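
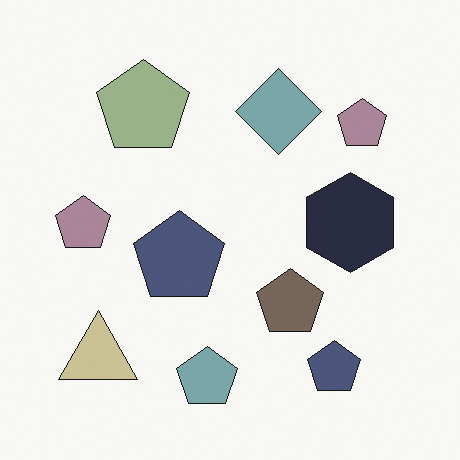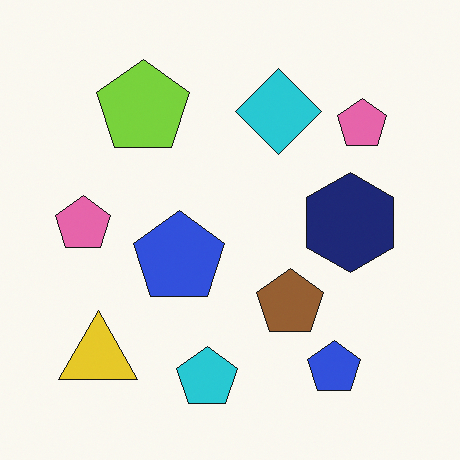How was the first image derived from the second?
Heavily desaturated.

All colors are more muted and greyish — a global saturation change.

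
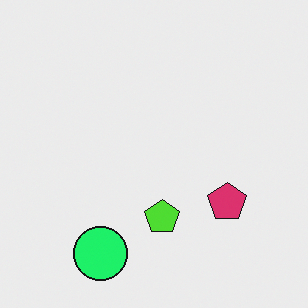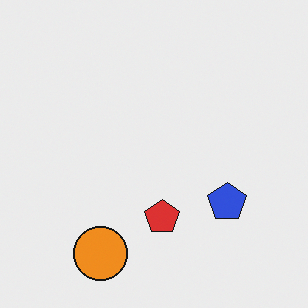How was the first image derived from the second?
The transformation is: hue-shifted noticeably.

Every shape's color has rotated by the same amount around the hue wheel — a uniform hue shift.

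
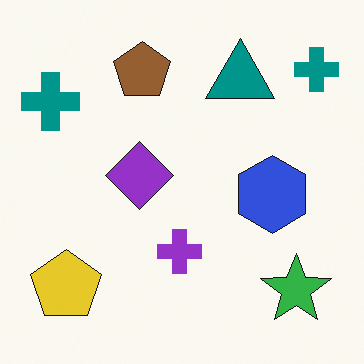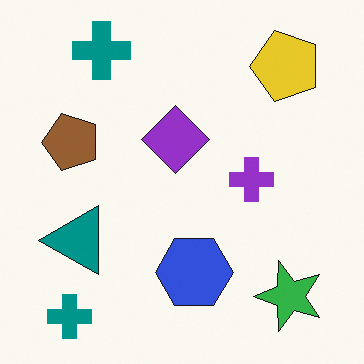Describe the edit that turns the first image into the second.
The second image is the first transposed (reflected across the top-left ↔ bottom-right diagonal).

Shapes have swapped their row and column positions — what was in the top-right is now in the bottom-left — a diagonal reflection.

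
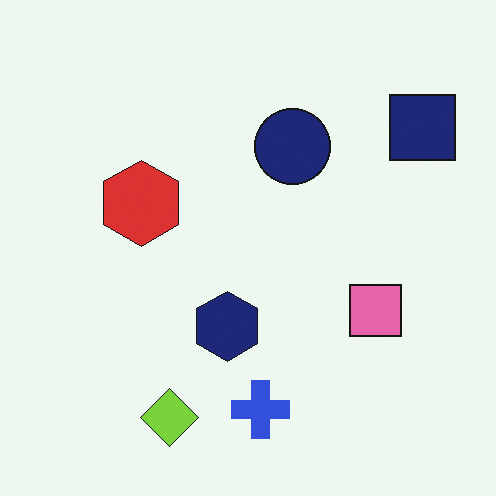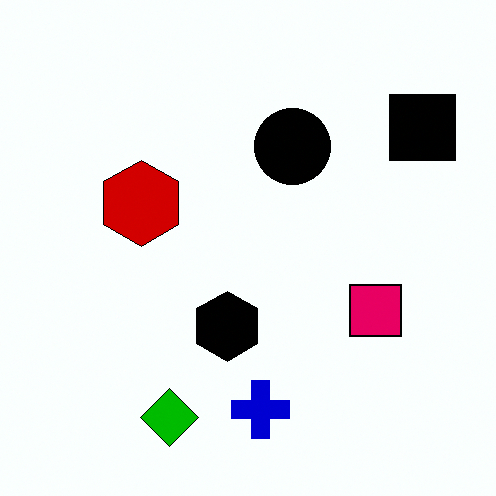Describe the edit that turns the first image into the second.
It was given much higher contrast.

Tones are pushed away from mid-grey across the whole image — a global contrast change.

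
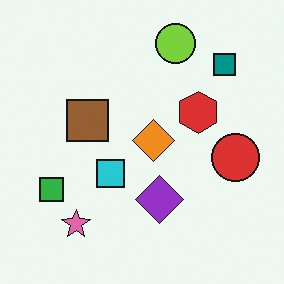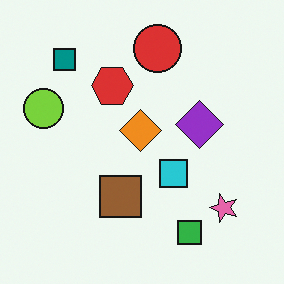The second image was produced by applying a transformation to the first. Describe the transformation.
The image was rotated 90° counter-clockwise.

The teal square sits in the top-right of the first image and the top-left of the second — consistent with a whole-image 90° counter-clockwise rotation.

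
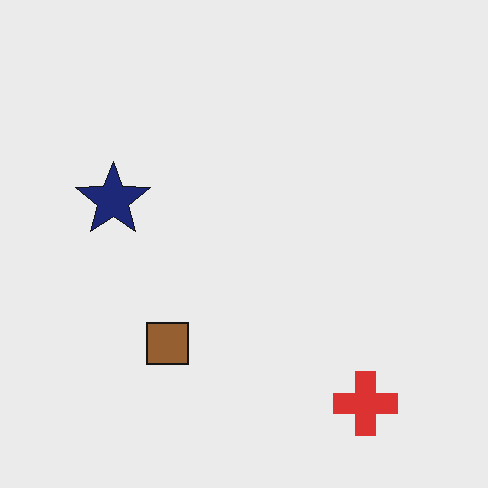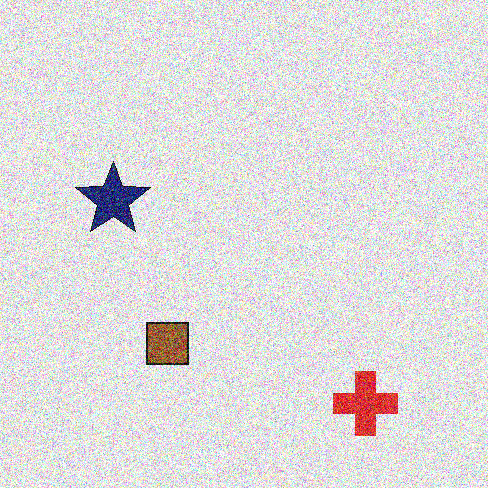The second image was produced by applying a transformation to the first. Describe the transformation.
It was degraded with a thick layer of grain.

Random speckle covers the whole image, including the flat background.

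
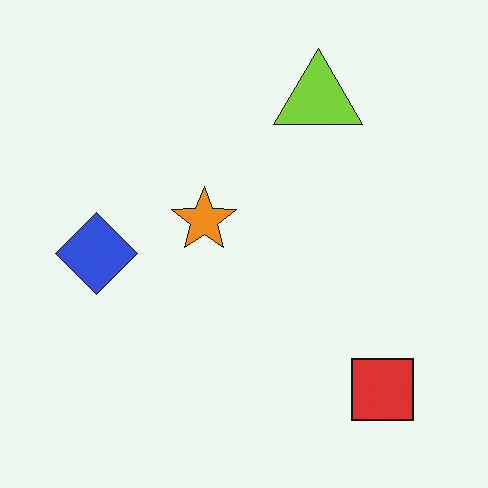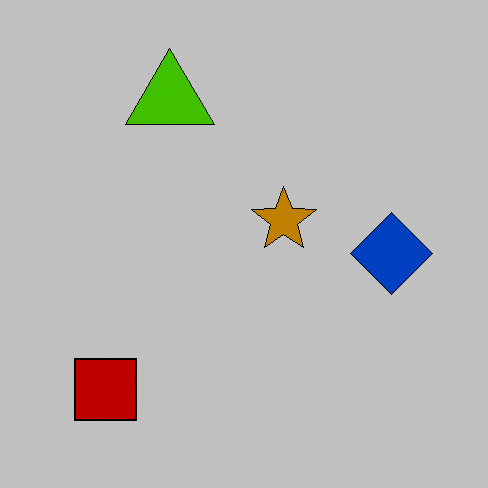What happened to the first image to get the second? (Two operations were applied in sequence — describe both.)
The image was heavily posterized to just a handful of flat colors, then flipped horizontally (left ↔ right).

Each flat color has snapped to a coarser quantized level — most visibly, the near-white background has dropped to a flat grey. The blue diamond is in the left of the first image and the right of the second — shapes on opposite sides of the vertical midline have swapped in a mirror flip.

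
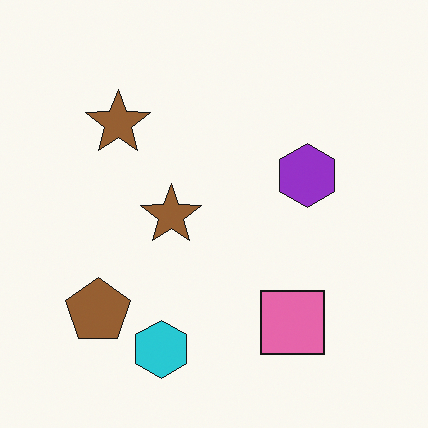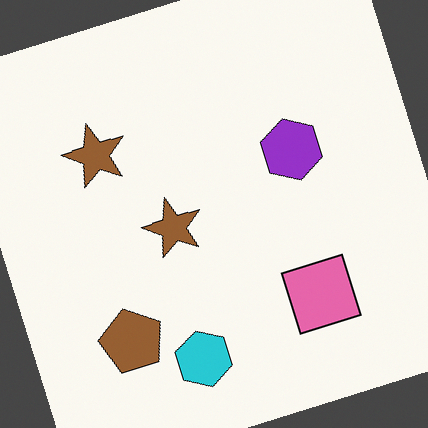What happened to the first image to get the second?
This is the original image rotated counter-clockwise by a clearly visible amount.

Every shape is tilted by the same angle and the image corners show triangular fill wedges — a whole-image rotation by a non-right angle.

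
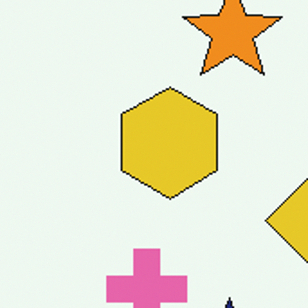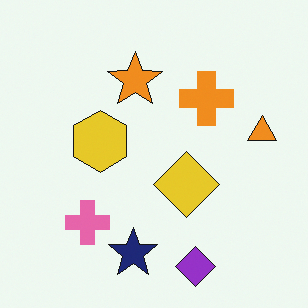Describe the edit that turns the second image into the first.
It was cropped to a noticeably smaller region and rescaled.

The visible shapes are larger and the field of view is narrower; shapes near the original edges may be partly or wholly outside the frame — a crop-and-rescale.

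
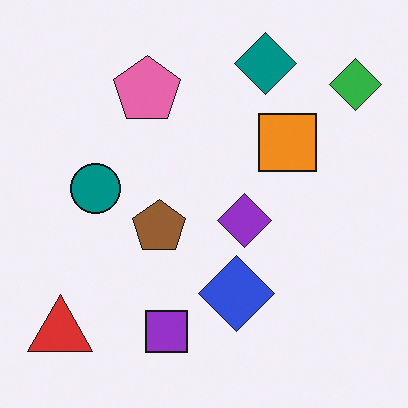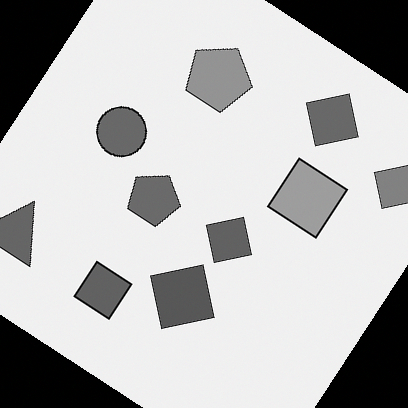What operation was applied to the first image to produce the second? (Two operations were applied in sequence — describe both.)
Rotated clockwise by a large amount — several tens of degrees, then converted to grayscale.

Every shape is tilted by the same angle and the image corners show triangular fill wedges — a whole-image rotation by a non-right angle. All color is removed — every shape is now a shade of grey.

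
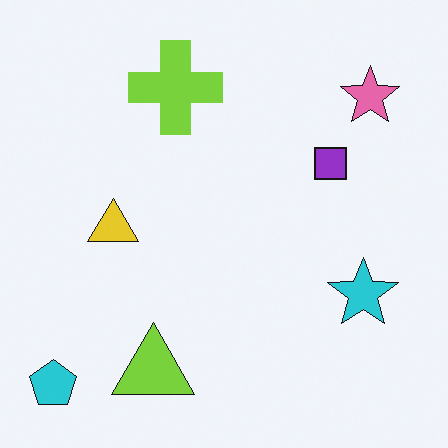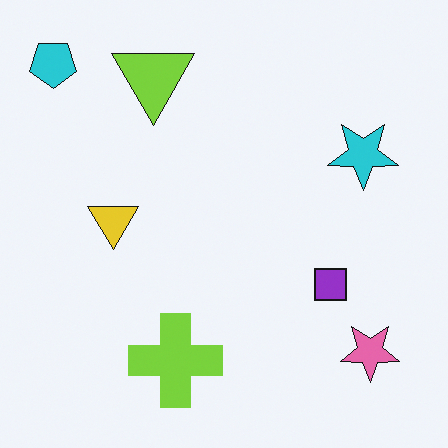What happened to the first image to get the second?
The transformation is: flipped vertically (top ↔ bottom).

The cyan pentagon is in the bottom-left of the first image and the top-left of the second — shapes on opposite sides of the horizontal midline have swapped in a mirror flip.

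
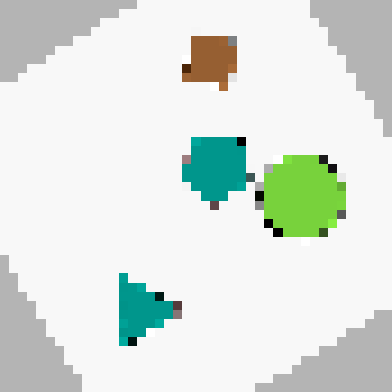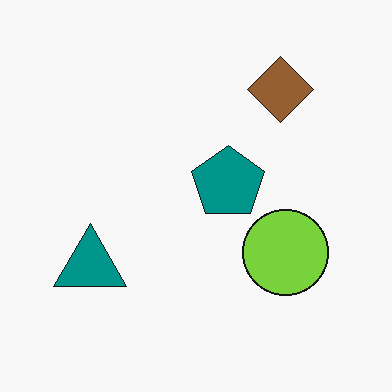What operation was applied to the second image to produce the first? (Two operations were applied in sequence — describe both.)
The first image is the second rotated counter-clockwise by a large amount — several tens of degrees, then heavily pixelated into large blocks.

Every shape is tilted by the same angle and the image corners show triangular fill wedges — a whole-image rotation by a non-right angle. Shapes are reduced to large square blocks; fine edges and outlines are lost — a downscale-then-upscale (mosaic) effect.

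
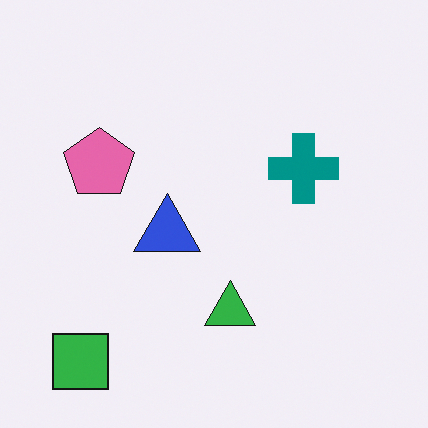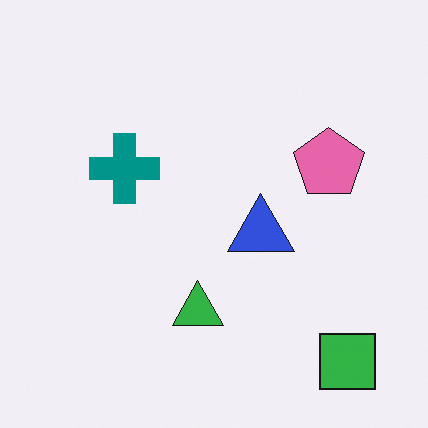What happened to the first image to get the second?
The second image is the first flipped horizontally (left ↔ right).

The green square is in the bottom-left of the first image and the bottom-right of the second — shapes on opposite sides of the vertical midline have swapped in a mirror flip.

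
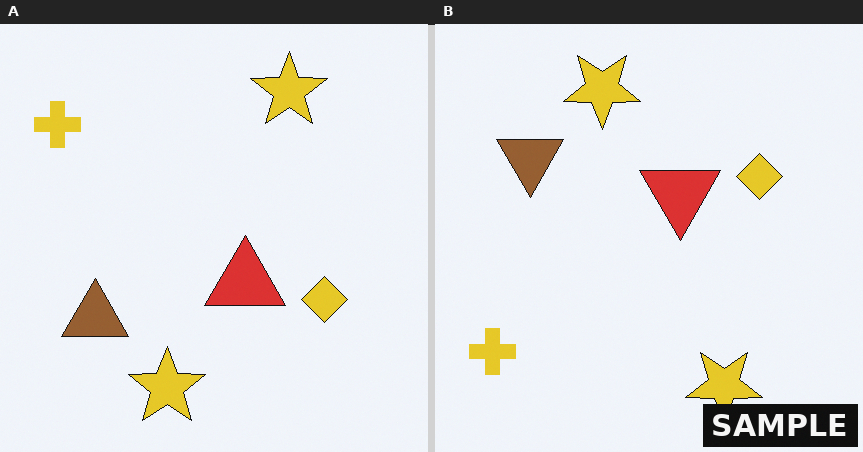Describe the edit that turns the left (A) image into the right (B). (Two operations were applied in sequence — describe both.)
The transformation is: flipped vertically (top ↔ bottom), then watermarked with the text "SAMPLE" in the lower-right corner.

The yellow cross is in the top-left of the left (A) image and the bottom-left of the right (B) — shapes on opposite sides of the horizontal midline have swapped in a mirror flip. A dark label reading "SAMPLE" appears in the lower-right corner.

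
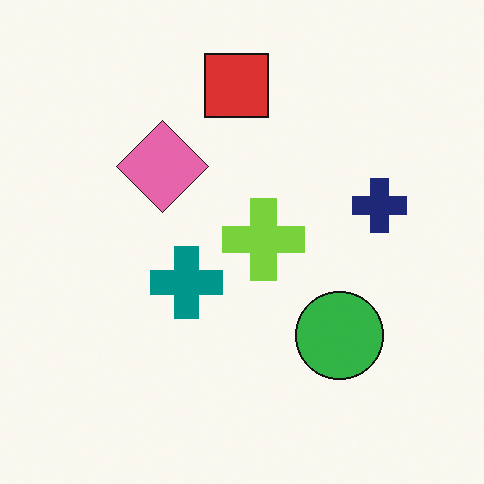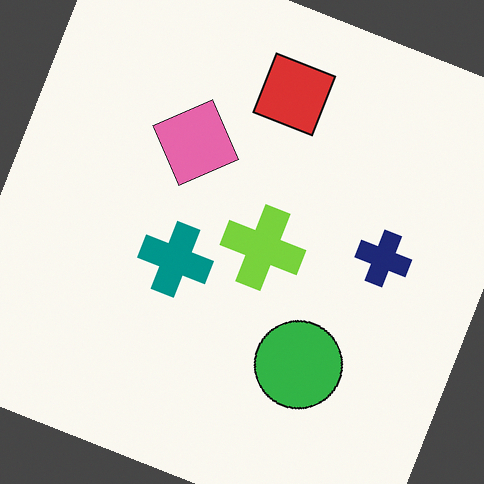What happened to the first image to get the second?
This is the original image rotated clockwise by a moderate amount.

Every shape is tilted by the same angle and the image corners show triangular fill wedges — a whole-image rotation by a non-right angle.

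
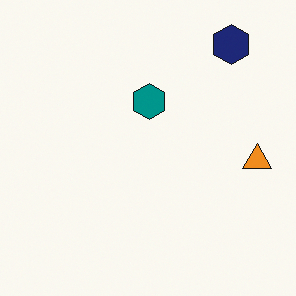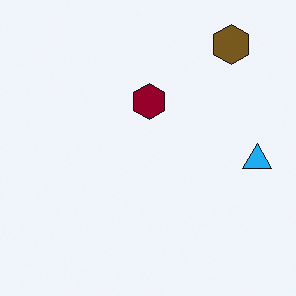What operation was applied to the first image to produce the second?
It was hue-shifted through roughly half the color wheel.

Every shape's color has rotated by the same amount around the hue wheel — a uniform hue shift.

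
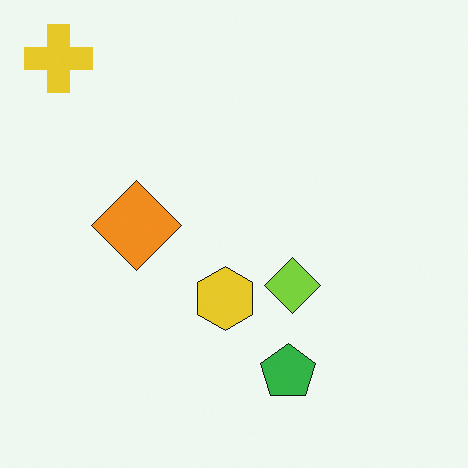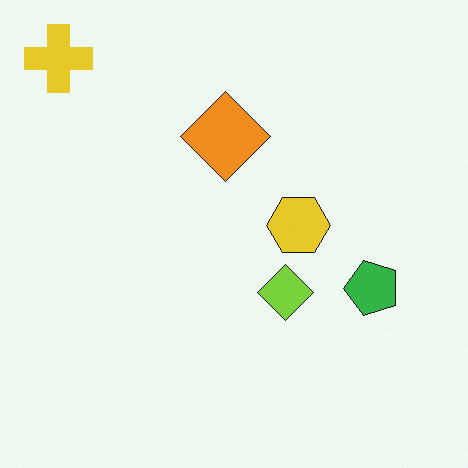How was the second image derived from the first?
It was transposed (reflected across the top-left ↔ bottom-right diagonal).

Shapes have swapped their row and column positions — what was in the top-right is now in the bottom-left — a diagonal reflection.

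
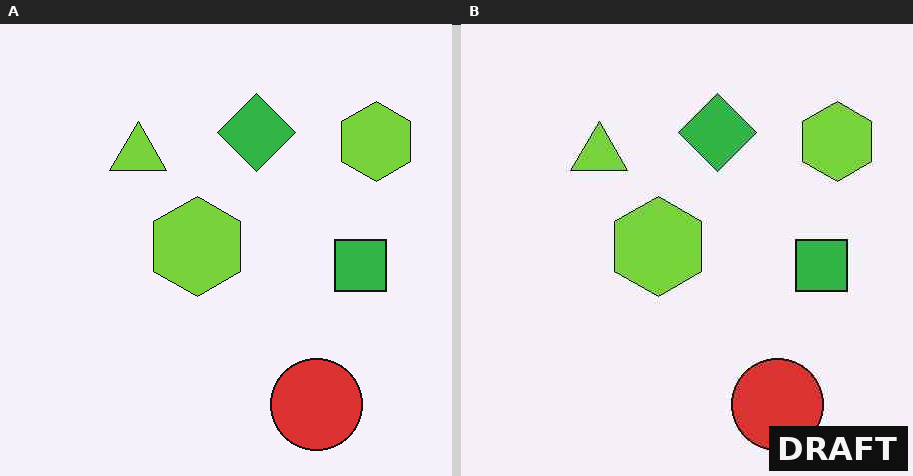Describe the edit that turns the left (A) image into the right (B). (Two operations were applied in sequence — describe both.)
The right (B) image is the left (A) JPEG-compressed with visible artifacts, then watermarked with the text "DRAFT" in the lower-right corner.

Blocky 8×8 compression artifacts appear around shape edges and the flat background shows ringing — characteristic JPEG degradation. A dark label reading "DRAFT" appears in the lower-right corner.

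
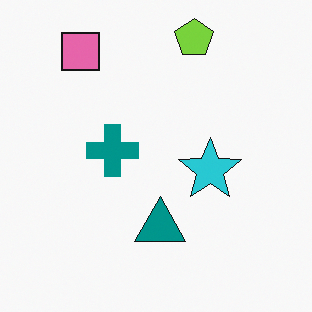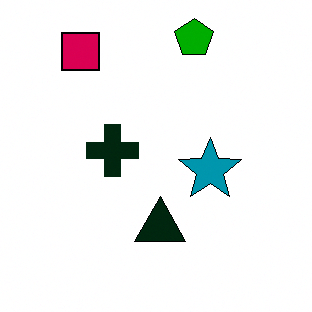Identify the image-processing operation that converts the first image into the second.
The transformation is: given much higher contrast.

Tones are pushed away from mid-grey across the whole image — a global contrast change.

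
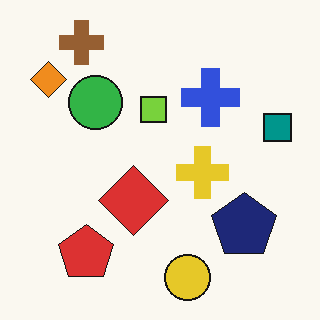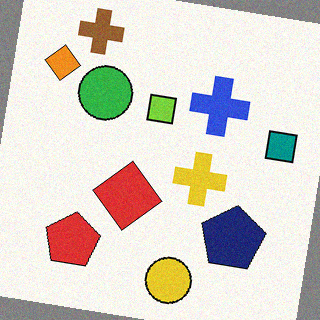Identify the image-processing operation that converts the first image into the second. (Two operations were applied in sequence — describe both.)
The image was rotated clockwise by a small amount, then degraded with a light layer of grain.

Every shape is tilted by the same angle and the image corners show triangular fill wedges — a whole-image rotation by a non-right angle. Random speckle covers the whole image, including the flat background.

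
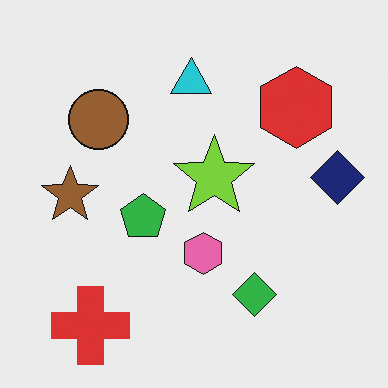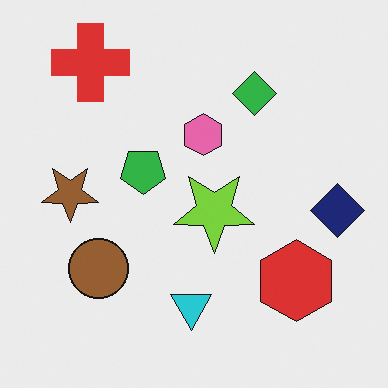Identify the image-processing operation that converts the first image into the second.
Flipped vertically (top ↔ bottom).

The red cross is in the bottom-left of the first image and the top-left of the second — shapes on opposite sides of the horizontal midline have swapped in a mirror flip.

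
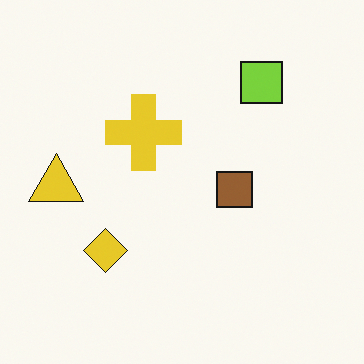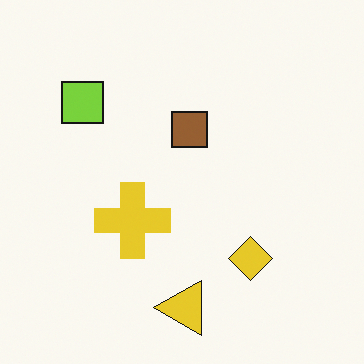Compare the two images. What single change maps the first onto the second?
Rotated 90° counter-clockwise.

The lime square sits in the top-right of the first image and the top-left of the second — consistent with a whole-image 90° counter-clockwise rotation.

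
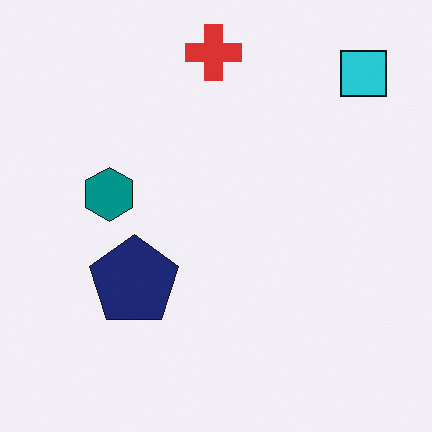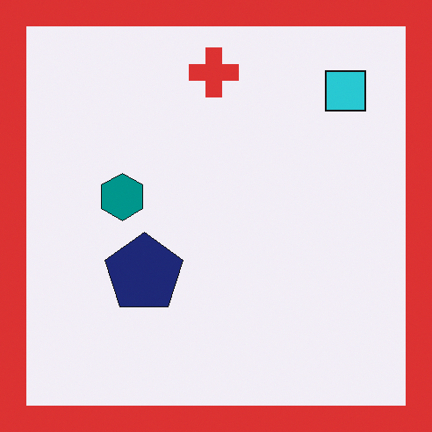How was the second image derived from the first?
This is the original image framed with a red border.

A solid red frame runs around the edge of the second image, with the content slightly shrunk inside it.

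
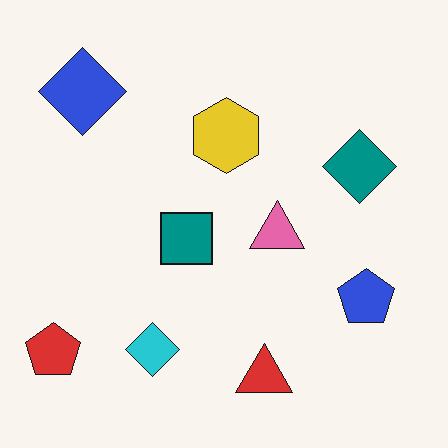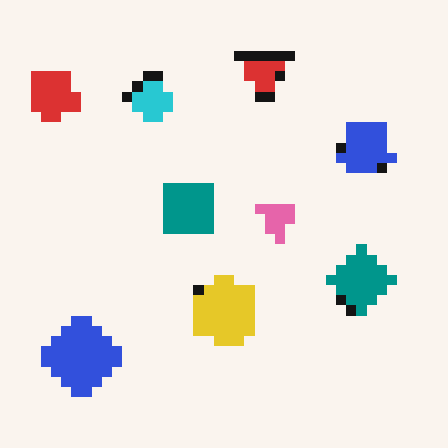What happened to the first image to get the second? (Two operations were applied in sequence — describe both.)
The second image is the first flipped vertically (top ↔ bottom), then coarsely pixelated.

The red triangle is in the bottom of the first image and the top of the second — shapes on opposite sides of the horizontal midline have swapped in a mirror flip. Shapes are reduced to large square blocks; fine edges and outlines are lost — a downscale-then-upscale (mosaic) effect.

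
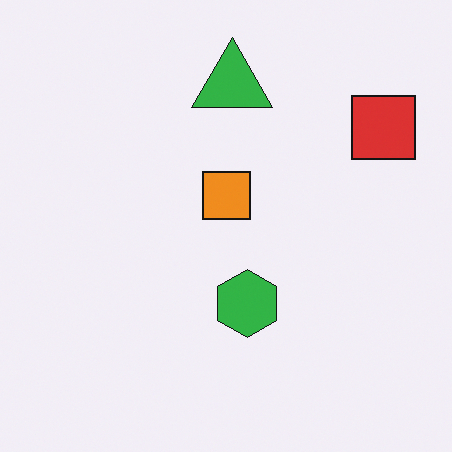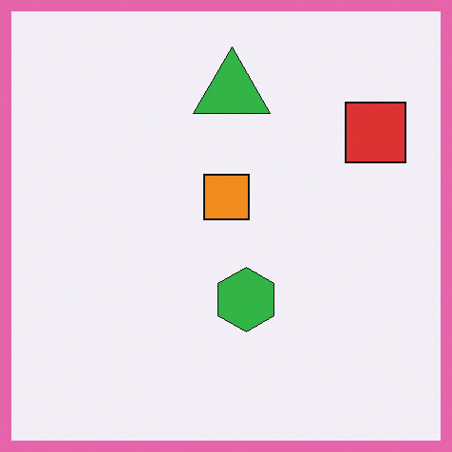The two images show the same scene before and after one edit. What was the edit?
The second image is the first framed with a pink border.

A solid pink frame runs around the edge of the second image, with the content slightly shrunk inside it.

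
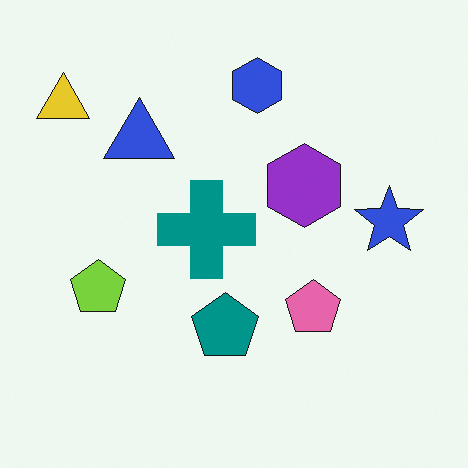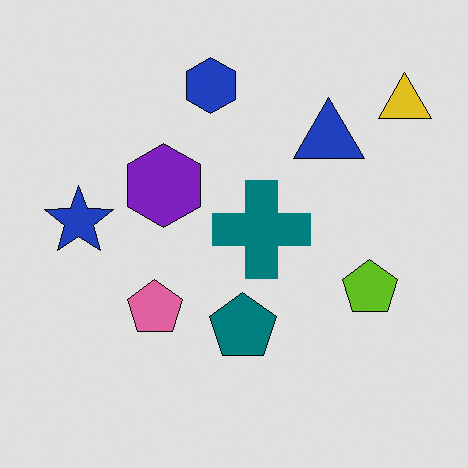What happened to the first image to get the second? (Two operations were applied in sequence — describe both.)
The transformation is: moderately posterized, then flipped horizontally (left ↔ right).

Each flat color has snapped to a coarser quantized level — most visibly, the near-white background has dropped to a flat grey. The yellow triangle is in the top-left of the first image and the top-right of the second — shapes on opposite sides of the vertical midline have swapped in a mirror flip.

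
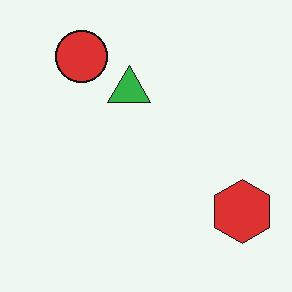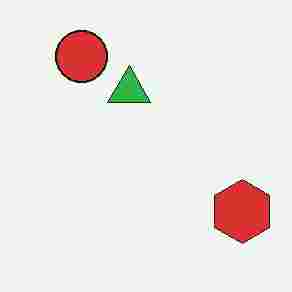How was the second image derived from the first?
The transformation is: heavily JPEG-compressed with obvious blocking artifacts.

Blocky 8×8 compression artifacts appear around shape edges and the flat background shows ringing — characteristic JPEG degradation.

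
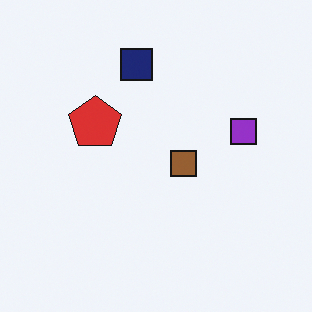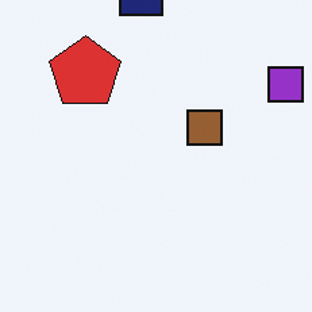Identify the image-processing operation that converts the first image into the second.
The transformation is: cropped slightly and scaled back up.

The visible shapes are larger and the field of view is narrower; shapes near the original edges may be partly or wholly outside the frame — a crop-and-rescale.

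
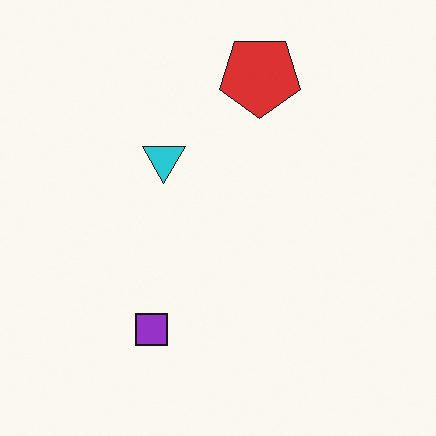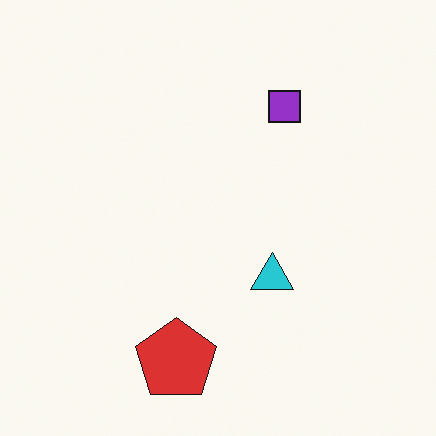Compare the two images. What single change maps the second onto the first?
The transformation is: rotated 180°.

The red pentagon sits in the bottom of the second image and the top of the first — consistent with a whole-image 180° rotation.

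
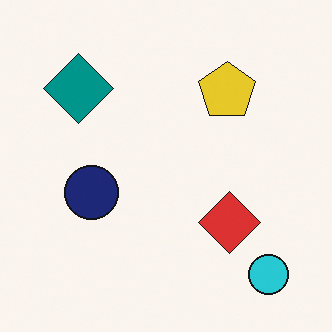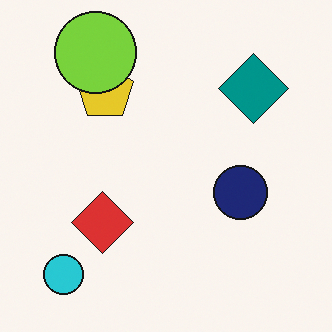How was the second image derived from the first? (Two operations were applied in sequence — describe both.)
It was flipped horizontally (left ↔ right), then overlaid with an additional lime circle.

The cyan circle is in the bottom-right of the first image and the bottom-left of the second — shapes on opposite sides of the vertical midline have swapped in a mirror flip. A lime circle appears in the second image that is absent from the first.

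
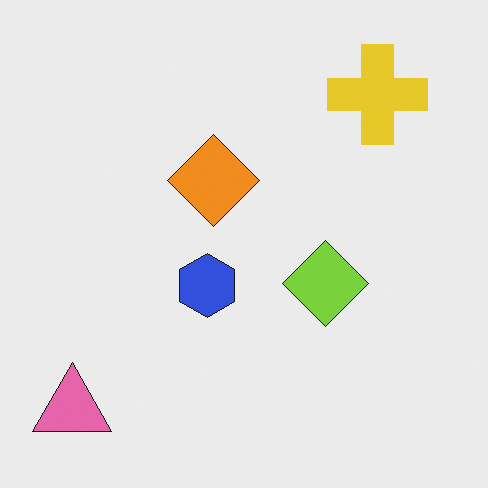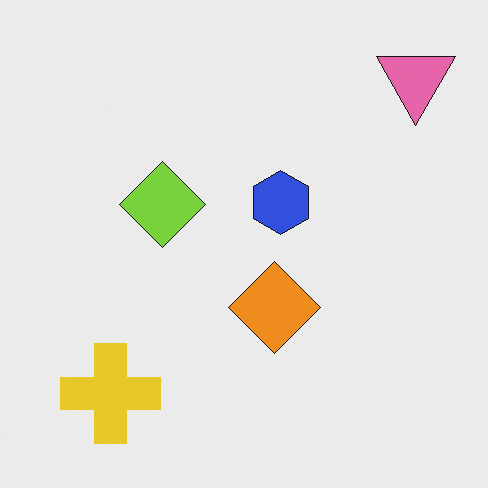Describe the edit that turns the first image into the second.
This is the original image rotated 180°.

The pink triangle sits in the bottom-left of the first image and the top-right of the second — consistent with a whole-image 180° rotation.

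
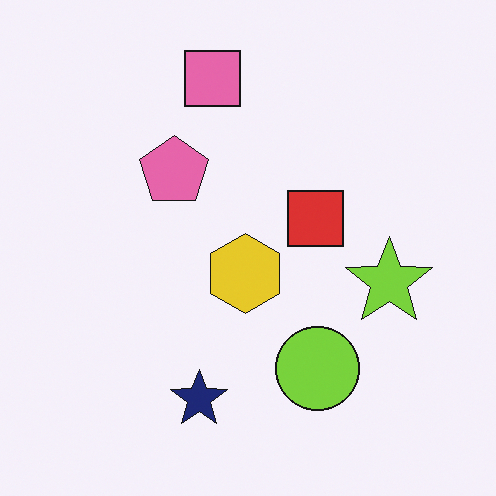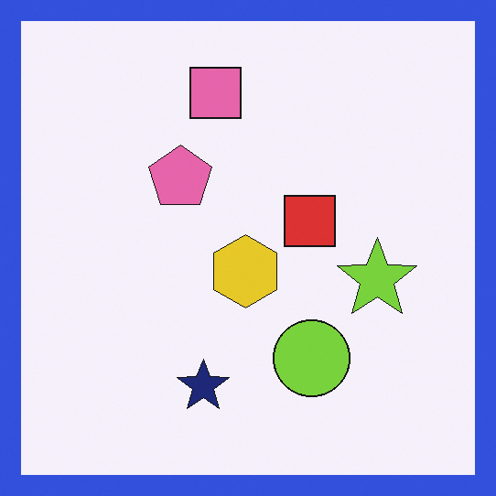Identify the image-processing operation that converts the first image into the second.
It was framed with a blue border.

A solid blue frame runs around the edge of the second image, with the content slightly shrunk inside it.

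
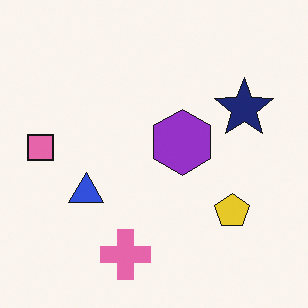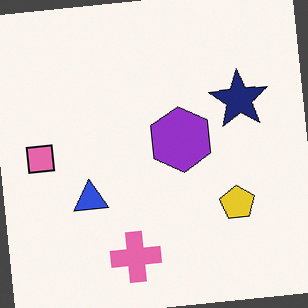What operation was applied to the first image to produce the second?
It was rotated counter-clockwise by a few degrees.

Every shape is tilted by the same angle and the image corners show triangular fill wedges — a whole-image rotation by a non-right angle.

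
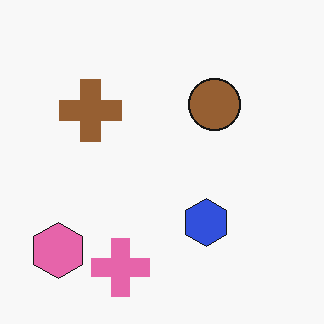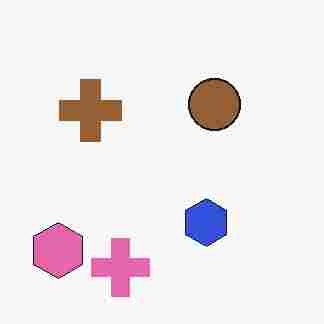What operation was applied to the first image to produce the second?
It was degraded with heavy JPEG compression.

Blocky 8×8 compression artifacts appear around shape edges and the flat background shows ringing — characteristic JPEG degradation.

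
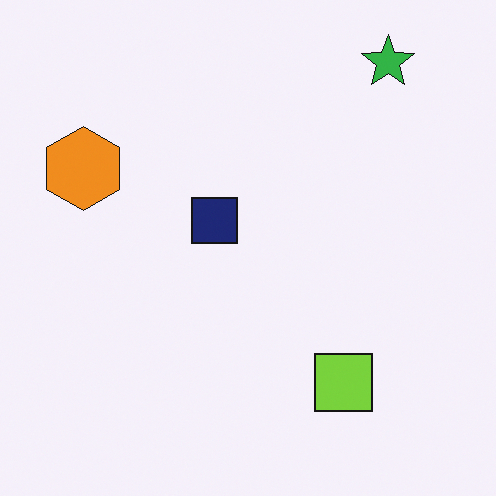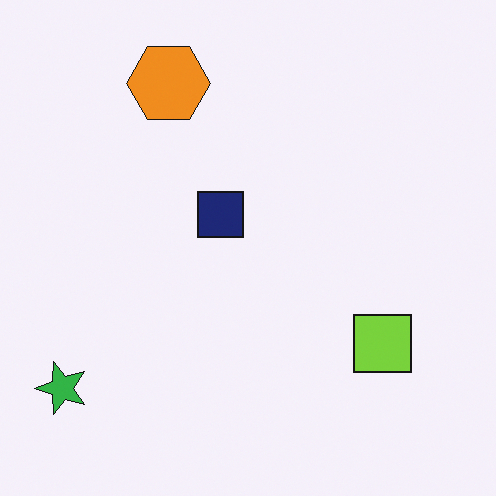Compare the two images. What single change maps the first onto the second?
This is the original image transposed (reflected across the top-left ↔ bottom-right diagonal).

Shapes have swapped their row and column positions — what was in the top-right is now in the bottom-left — a diagonal reflection.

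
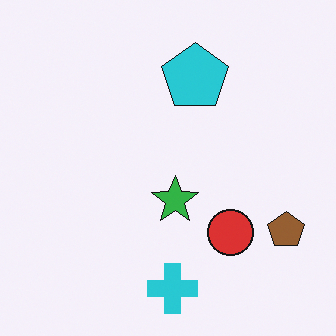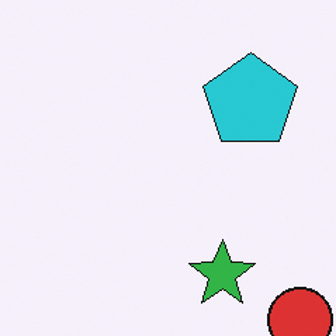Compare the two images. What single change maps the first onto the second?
The second image is the first cropped to a modestly smaller region and rescaled.

The visible shapes are larger and the field of view is narrower; shapes near the original edges may be partly or wholly outside the frame — a crop-and-rescale.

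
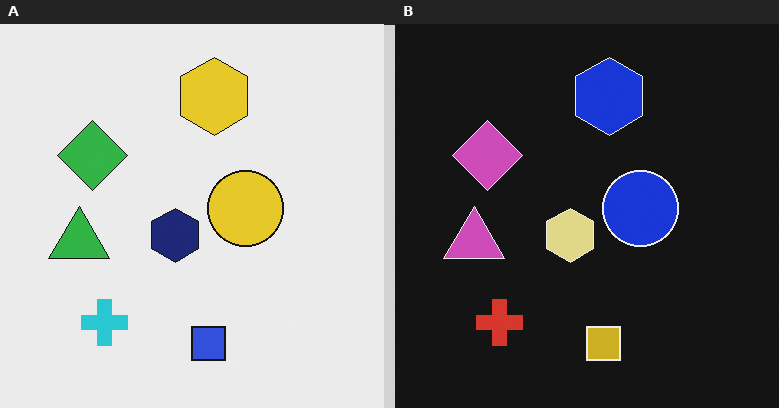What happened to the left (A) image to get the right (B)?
The right (B) image is the left (A) color-inverted (negative).

The light background has become dark and every shape's color is its complement — a photographic negative.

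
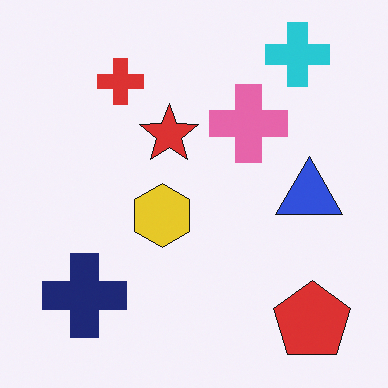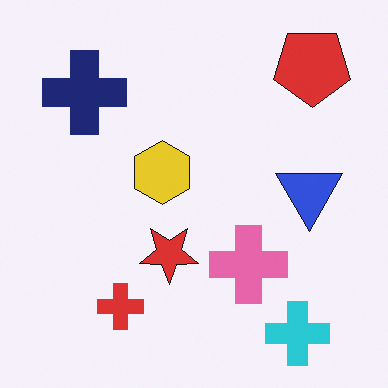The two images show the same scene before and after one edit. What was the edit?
This is the original image flipped vertically (top ↔ bottom).

The cyan cross is in the top-right of the first image and the bottom-right of the second — shapes on opposite sides of the horizontal midline have swapped in a mirror flip.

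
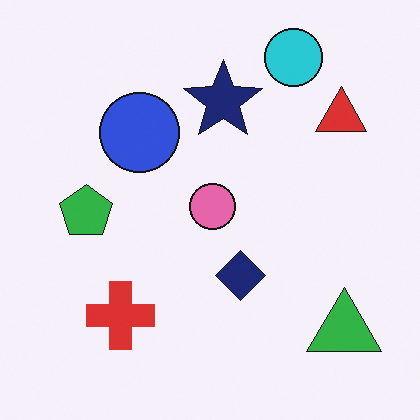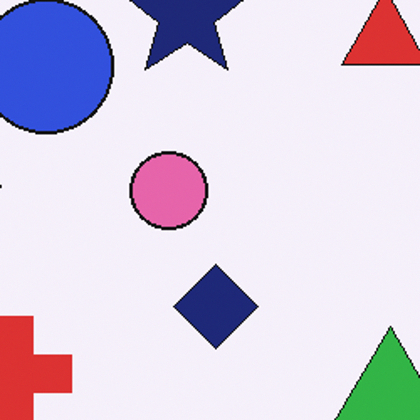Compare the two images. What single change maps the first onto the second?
Cropped to a noticeably smaller region and rescaled.

The visible shapes are larger and the field of view is narrower; shapes near the original edges may be partly or wholly outside the frame — a crop-and-rescale.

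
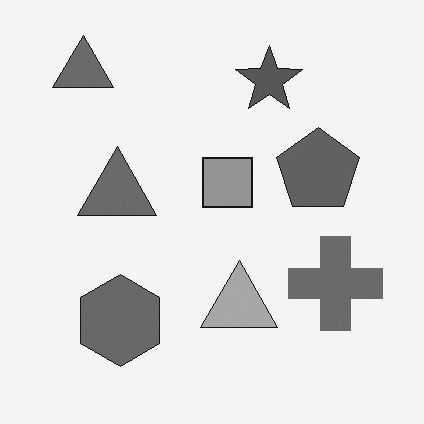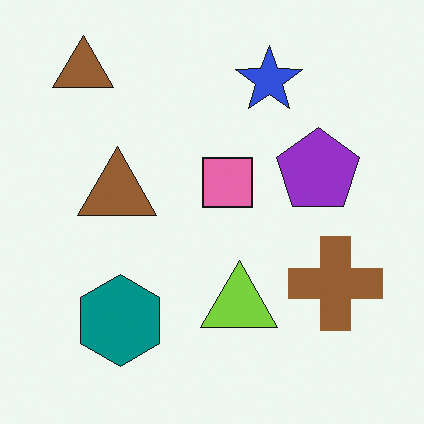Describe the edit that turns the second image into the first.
The transformation is: converted to grayscale.

All color is removed — every shape is now a shade of grey.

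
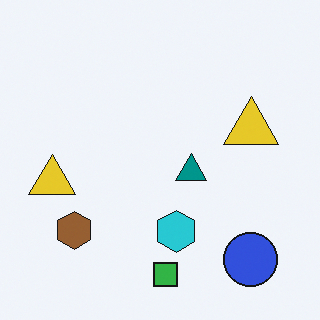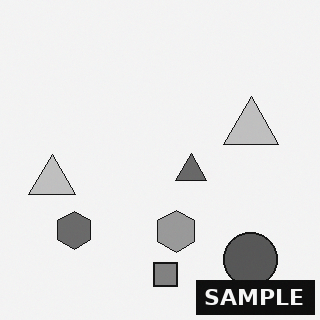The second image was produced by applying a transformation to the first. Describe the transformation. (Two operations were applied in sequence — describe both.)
The transformation is: converted to grayscale, then watermarked with the text "SAMPLE" in the lower-right corner.

All color is removed — every shape is now a shade of grey. A dark label reading "SAMPLE" appears in the lower-right corner.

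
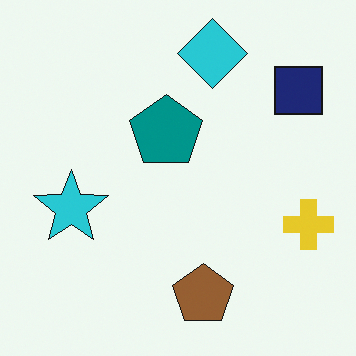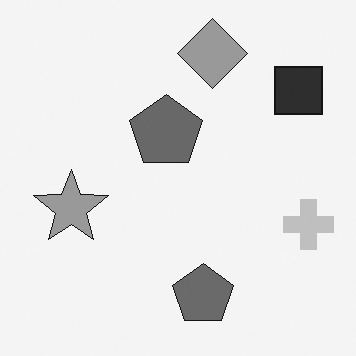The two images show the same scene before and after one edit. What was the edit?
The second image is the first converted to grayscale.

All color is removed — every shape is now a shade of grey.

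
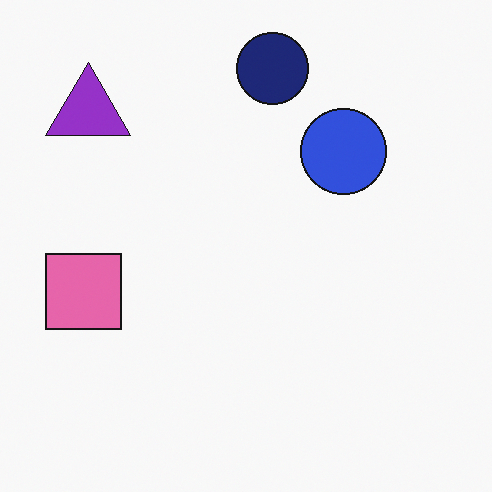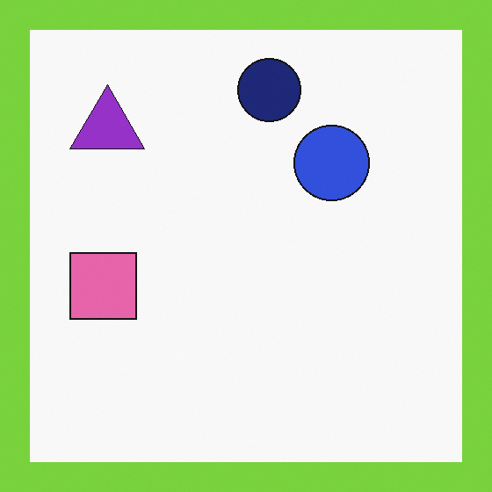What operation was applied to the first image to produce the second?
The image was framed with a lime border.

A solid lime frame runs around the edge of the second image, with the content slightly shrunk inside it.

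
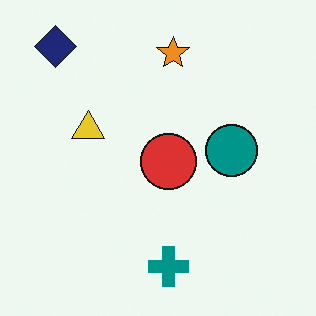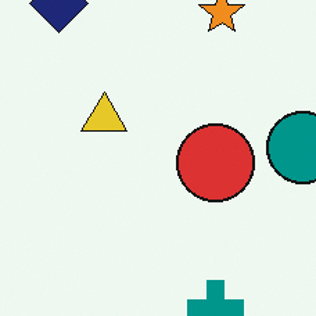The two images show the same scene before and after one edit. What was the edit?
Cropped slightly and scaled back up.

The visible shapes are larger and the field of view is narrower; shapes near the original edges may be partly or wholly outside the frame — a crop-and-rescale.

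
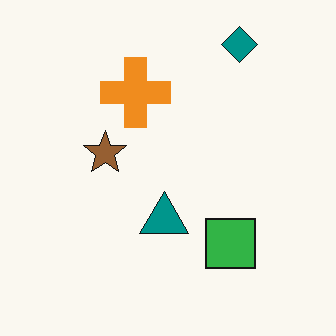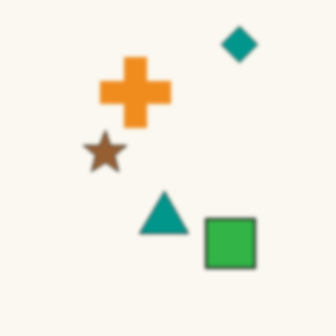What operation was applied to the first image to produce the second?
Slightly softened.

Shape edges and outlines are uniformly softened across the whole image.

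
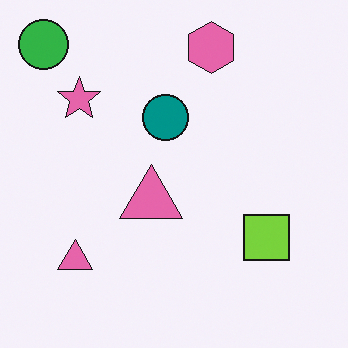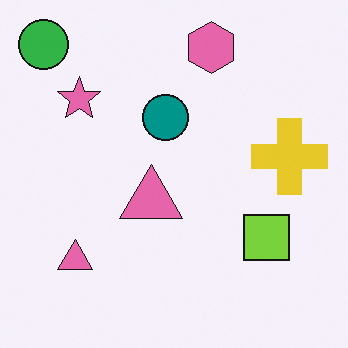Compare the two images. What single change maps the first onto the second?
The image was overlaid with an additional yellow cross.

A yellow cross appears in the second image that is absent from the first.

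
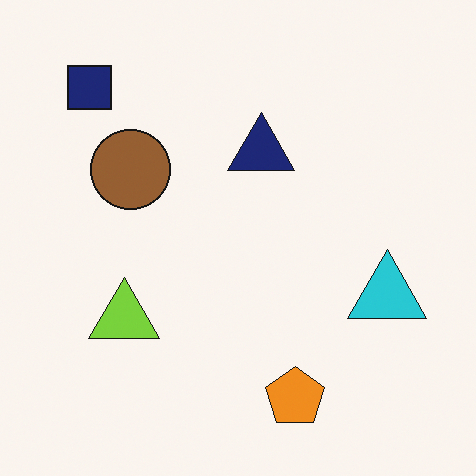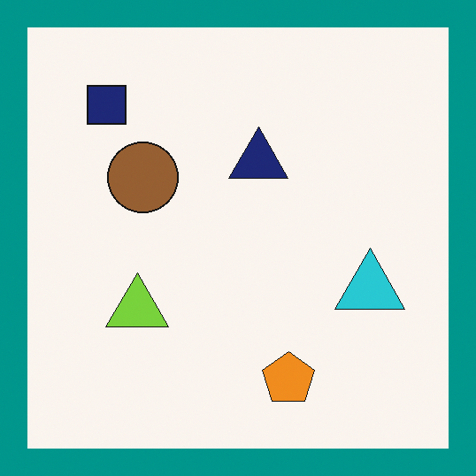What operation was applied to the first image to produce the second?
This is the original image framed with a teal border.

A solid teal frame runs around the edge of the second image, with the content slightly shrunk inside it.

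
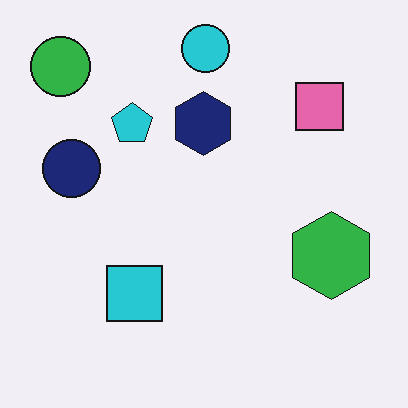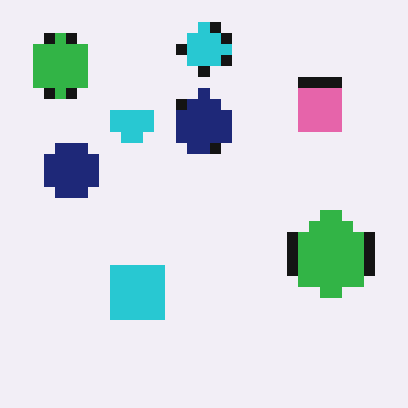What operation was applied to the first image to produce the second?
Heavily pixelated into large blocks.

Shapes are reduced to large square blocks; fine edges and outlines are lost — a downscale-then-upscale (mosaic) effect.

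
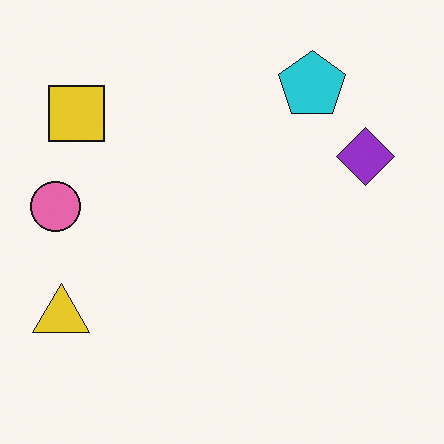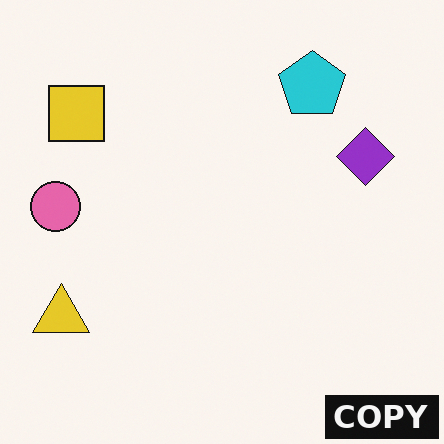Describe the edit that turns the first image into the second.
The second image is the first watermarked with the text "COPY" in the lower-right corner.

A dark label reading "COPY" appears in the lower-right corner.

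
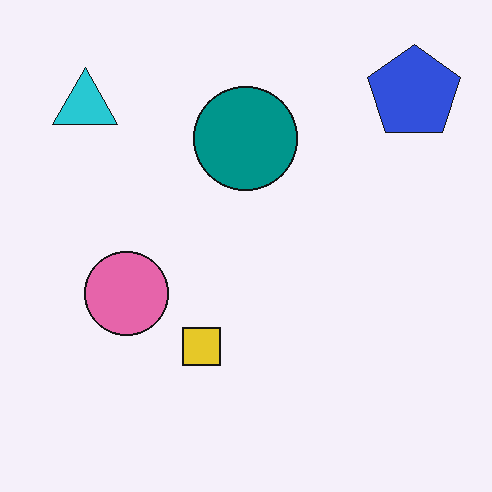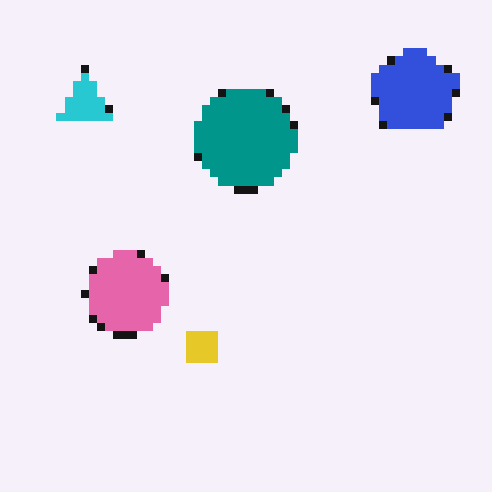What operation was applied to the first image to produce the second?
The image was moderately pixelated.

Shapes are reduced to large square blocks; fine edges and outlines are lost — a downscale-then-upscale (mosaic) effect.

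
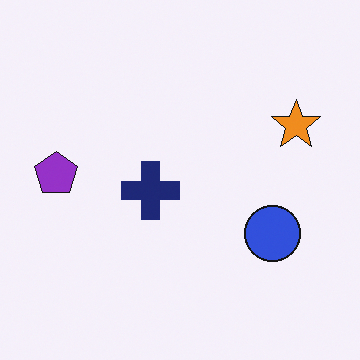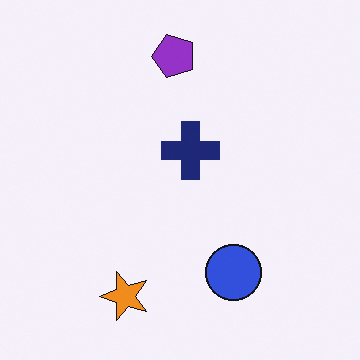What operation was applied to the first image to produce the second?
The transformation is: transposed (reflected across the top-left ↔ bottom-right diagonal).

Shapes have swapped their row and column positions — what was in the top-right is now in the bottom-left — a diagonal reflection.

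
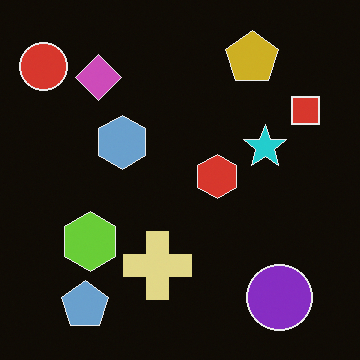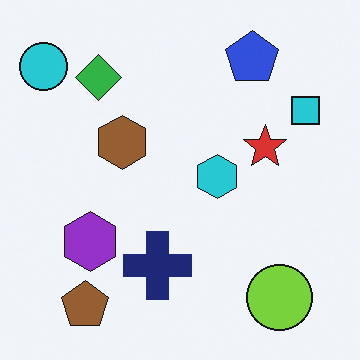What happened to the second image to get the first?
It was color-inverted (negative).

The light background has become dark and every shape's color is its complement — a photographic negative.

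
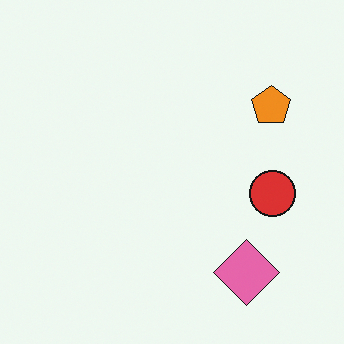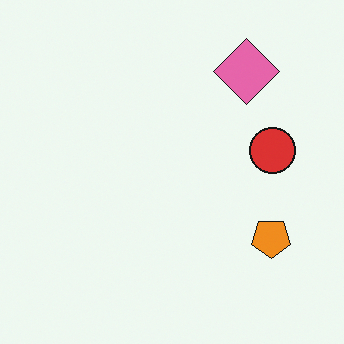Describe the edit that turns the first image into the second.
This is the original image flipped vertically (top ↔ bottom).

The pink diamond is in the bottom-right of the first image and the top-right of the second — shapes on opposite sides of the horizontal midline have swapped in a mirror flip.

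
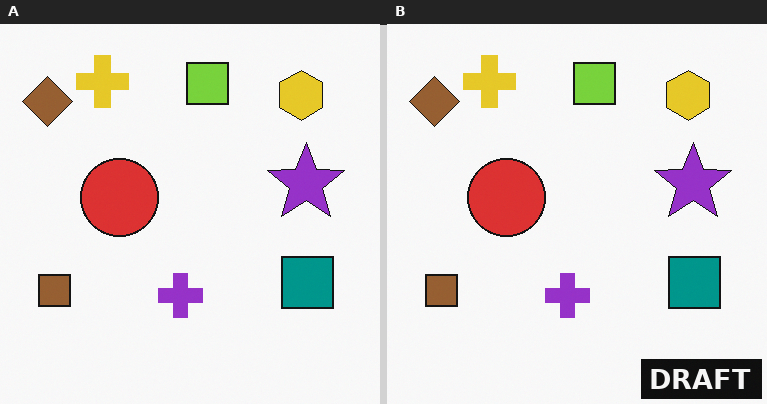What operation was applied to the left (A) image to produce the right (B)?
The right (B) image is the left (A) watermarked with the text "DRAFT" in the lower-right corner.

A dark label reading "DRAFT" appears in the lower-right corner.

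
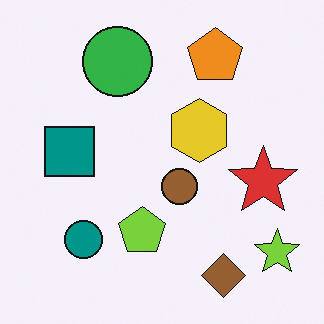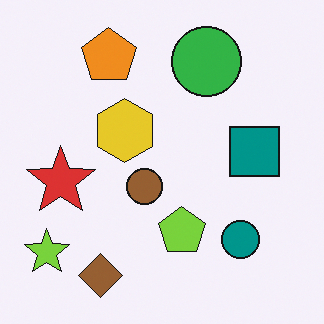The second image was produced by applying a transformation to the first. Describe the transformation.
The transformation is: flipped horizontally (left ↔ right).

The lime star is in the bottom-right of the first image and the bottom-left of the second — shapes on opposite sides of the vertical midline have swapped in a mirror flip.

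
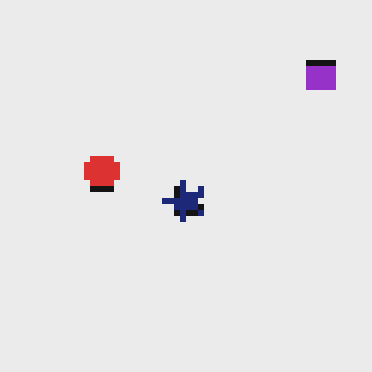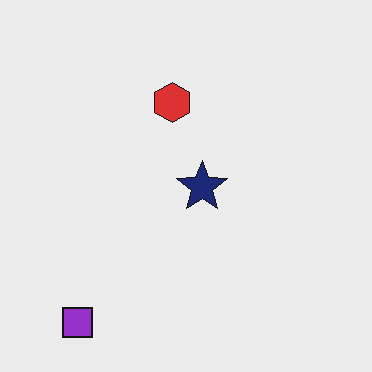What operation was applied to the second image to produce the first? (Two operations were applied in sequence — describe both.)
This is the original image transposed (reflected across the top-left ↔ bottom-right diagonal), then pixelated into visible square blocks.

Shapes have swapped their row and column positions — what was in the top-right is now in the bottom-left — a diagonal reflection. Shapes are reduced to large square blocks; fine edges and outlines are lost — a downscale-then-upscale (mosaic) effect.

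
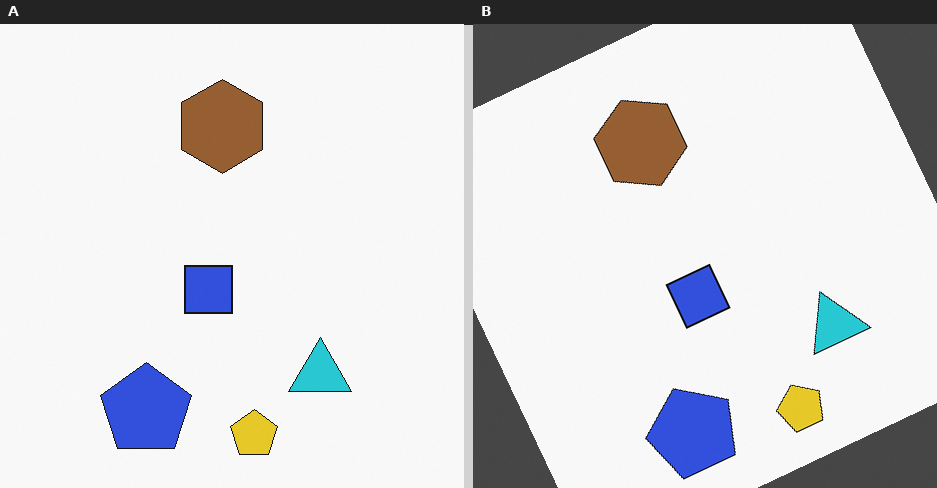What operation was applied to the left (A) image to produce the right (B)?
The transformation is: rotated counter-clockwise by a clearly visible amount.

Every shape is tilted by the same angle and the image corners show triangular fill wedges — a whole-image rotation by a non-right angle.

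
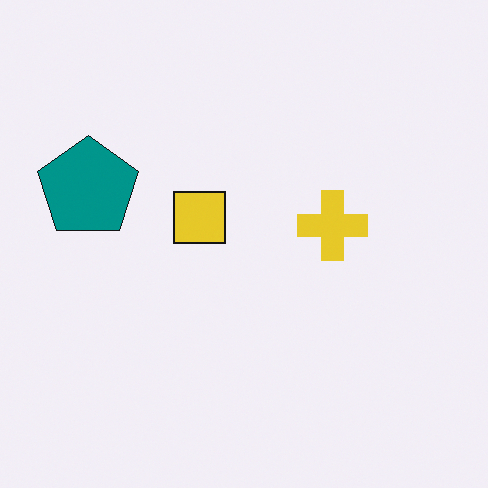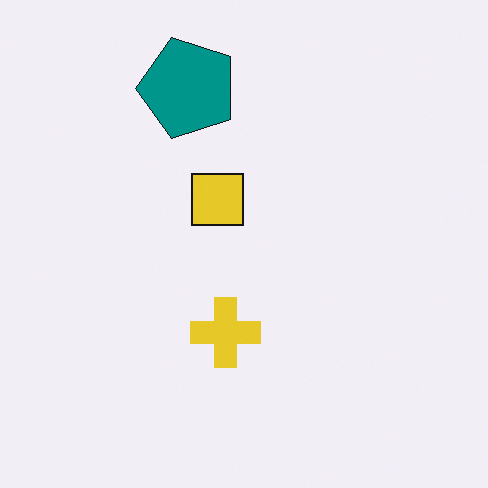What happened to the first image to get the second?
This is the original image transposed (reflected across the top-left ↔ bottom-right diagonal).

Shapes have swapped their row and column positions — what was in the top-right is now in the bottom-left — a diagonal reflection.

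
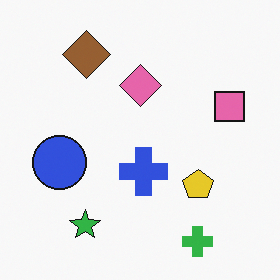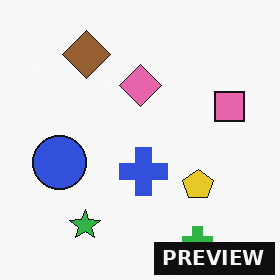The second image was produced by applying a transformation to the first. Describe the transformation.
Watermarked with the text "PREVIEW" in the lower-right corner.

A dark label reading "PREVIEW" appears in the lower-right corner.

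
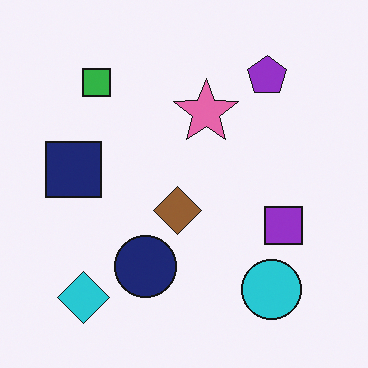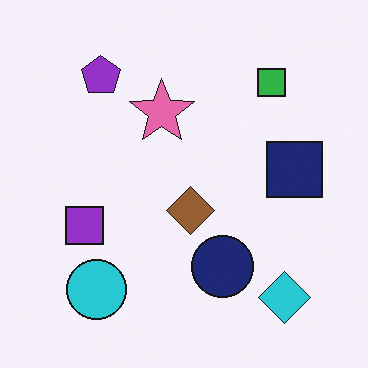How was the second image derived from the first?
It was flipped horizontally (left ↔ right).

The navy square is in the left of the first image and the right of the second — shapes on opposite sides of the vertical midline have swapped in a mirror flip.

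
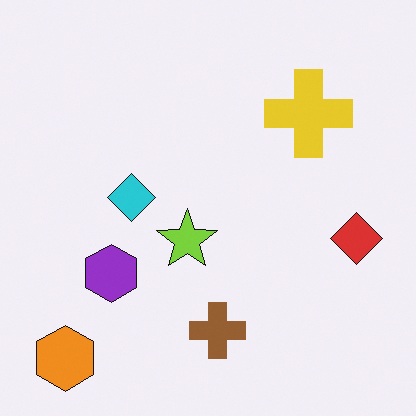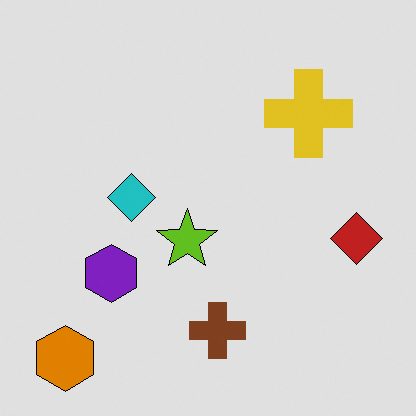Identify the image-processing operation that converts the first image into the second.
Moderately posterized.

Each flat color has snapped to a coarser quantized level — most visibly, the near-white background has dropped to a flat grey.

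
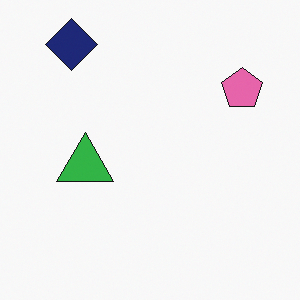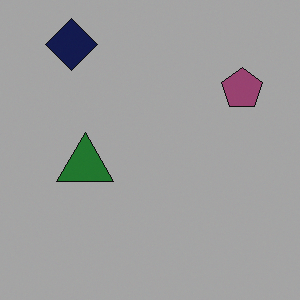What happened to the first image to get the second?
Noticeably darkened.

Every pixel — background and shapes alike — is uniformly darkened.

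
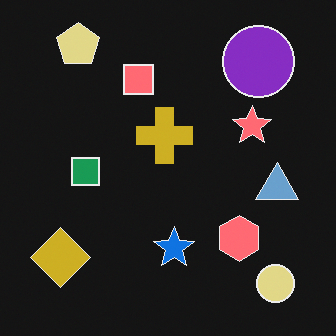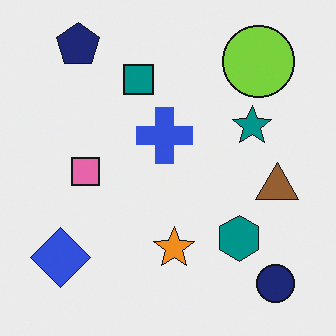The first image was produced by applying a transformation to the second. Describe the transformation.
This is the original image color-inverted (negative).

The light background has become dark and every shape's color is its complement — a photographic negative.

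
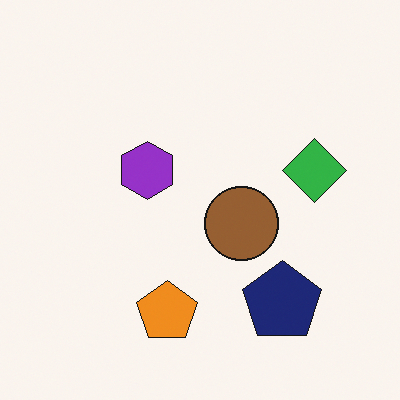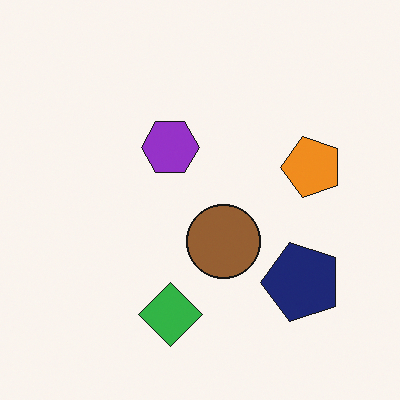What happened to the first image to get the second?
The transformation is: transposed (reflected across the top-left ↔ bottom-right diagonal).

Shapes have swapped their row and column positions — what was in the top-right is now in the bottom-left — a diagonal reflection.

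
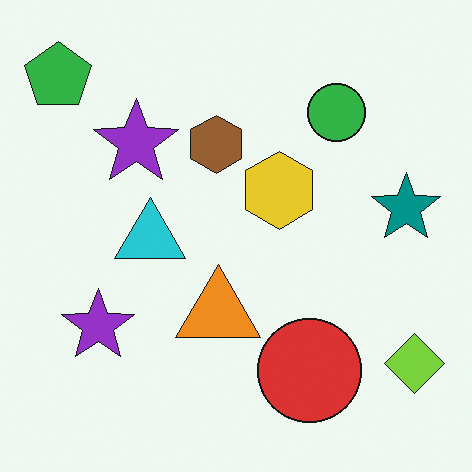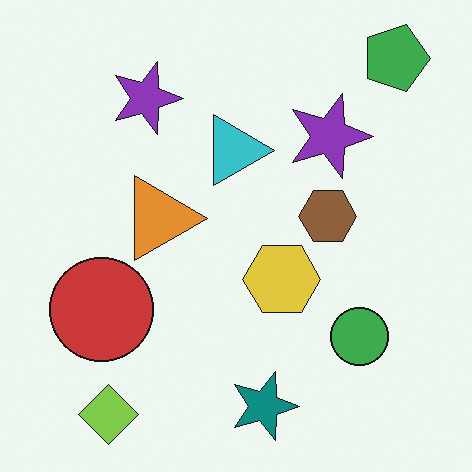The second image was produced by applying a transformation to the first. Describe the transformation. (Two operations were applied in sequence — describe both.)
This is the original image rotated 90° clockwise, then slightly desaturated.

The green pentagon sits in the top-left of the first image and the top-right of the second — consistent with a whole-image 90° clockwise rotation. All colors are more muted and greyish — a global saturation change.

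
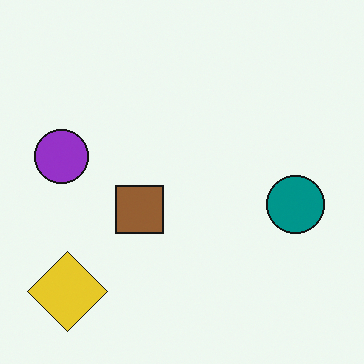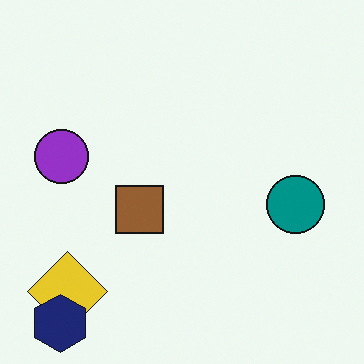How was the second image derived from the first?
The second image is the first overlaid with an additional navy hexagon.

A navy hexagon appears in the second image that is absent from the first.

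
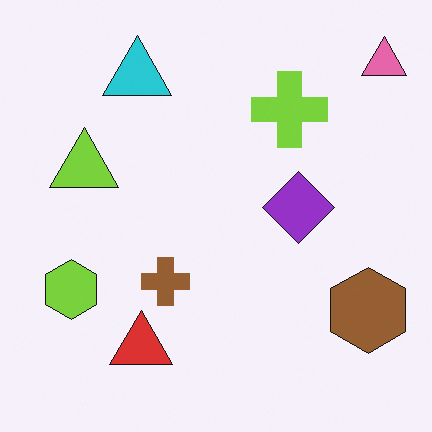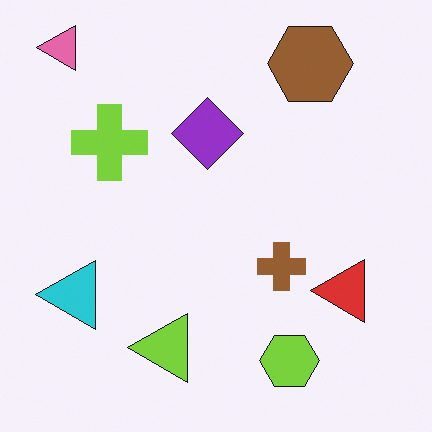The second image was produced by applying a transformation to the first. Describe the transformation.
The transformation is: rotated 90° counter-clockwise.

The pink triangle sits in the top-right of the first image and the top-left of the second — consistent with a whole-image 90° counter-clockwise rotation.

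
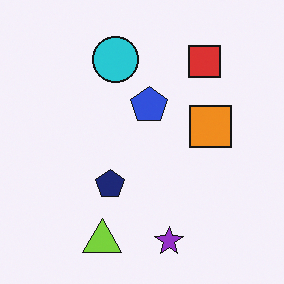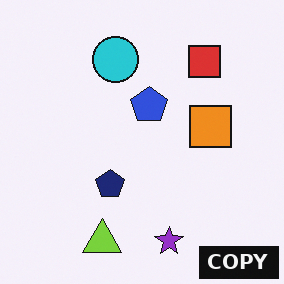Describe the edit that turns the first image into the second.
The transformation is: watermarked with the text "COPY" in the lower-right corner.

A dark label reading "COPY" appears in the lower-right corner.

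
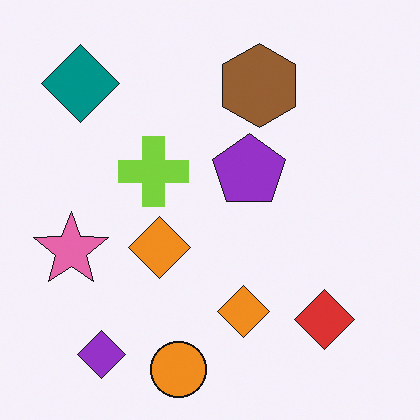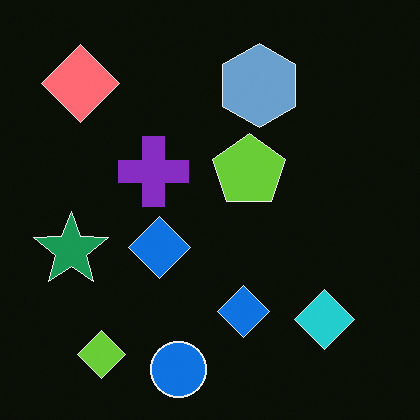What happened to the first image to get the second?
This is the original image color-inverted (negative).

The light background has become dark and every shape's color is its complement — a photographic negative.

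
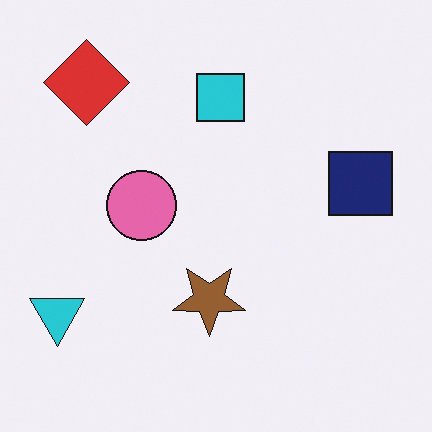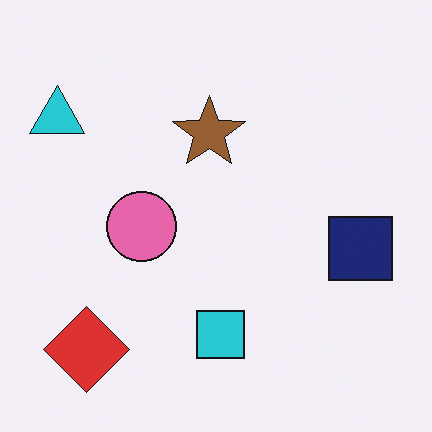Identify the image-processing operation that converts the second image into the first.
The first image is the second flipped vertically (top ↔ bottom).

The red diamond is in the bottom-left of the second image and the top-left of the first — shapes on opposite sides of the horizontal midline have swapped in a mirror flip.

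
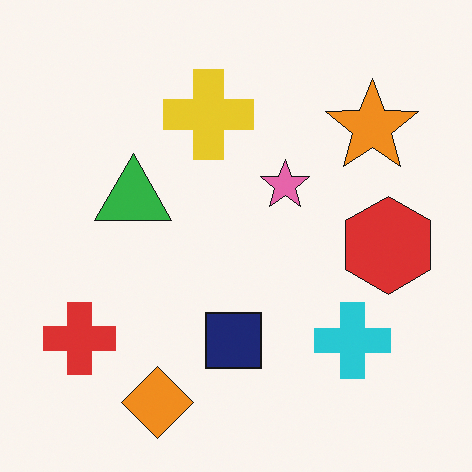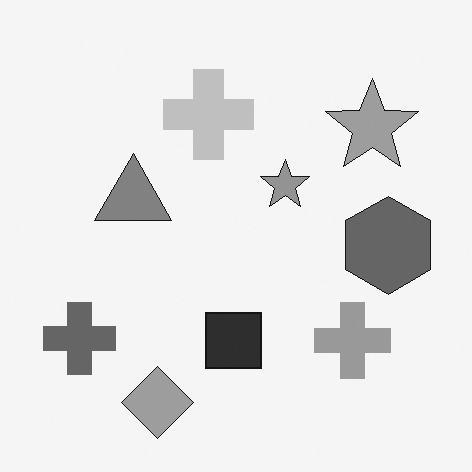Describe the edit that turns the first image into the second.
The transformation is: converted to grayscale.

All color is removed — every shape is now a shade of grey.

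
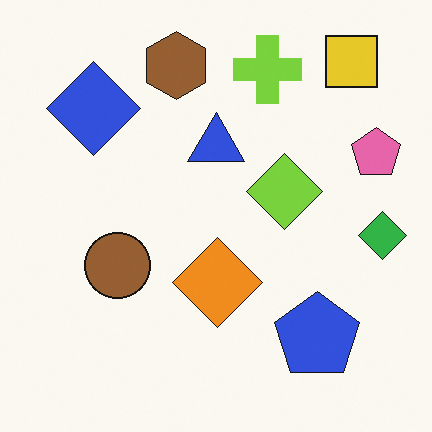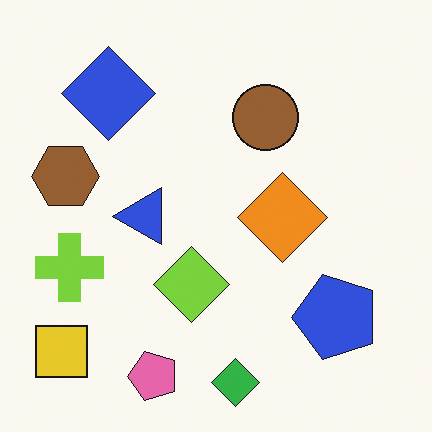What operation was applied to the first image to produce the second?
It was transposed (reflected across the top-left ↔ bottom-right diagonal).

Shapes have swapped their row and column positions — what was in the top-right is now in the bottom-left — a diagonal reflection.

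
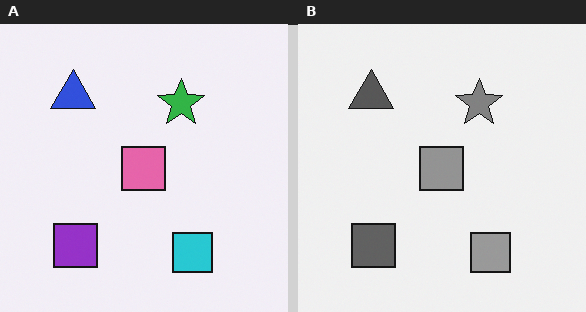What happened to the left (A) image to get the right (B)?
This is the original image converted to grayscale.

All color is removed — every shape is now a shade of grey.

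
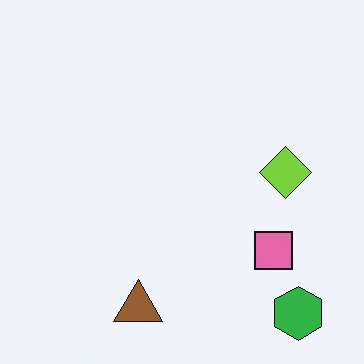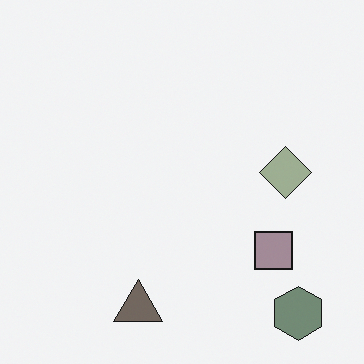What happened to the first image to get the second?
It was heavily desaturated.

All colors are more muted and greyish — a global saturation change.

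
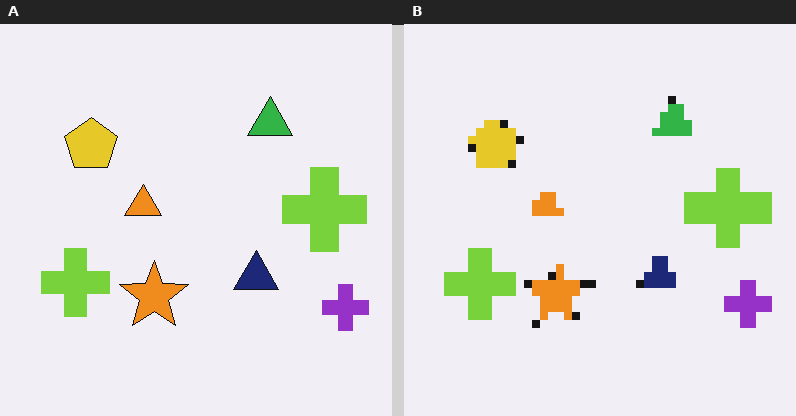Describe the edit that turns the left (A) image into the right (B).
Moderately pixelated.

Shapes are reduced to large square blocks; fine edges and outlines are lost — a downscale-then-upscale (mosaic) effect.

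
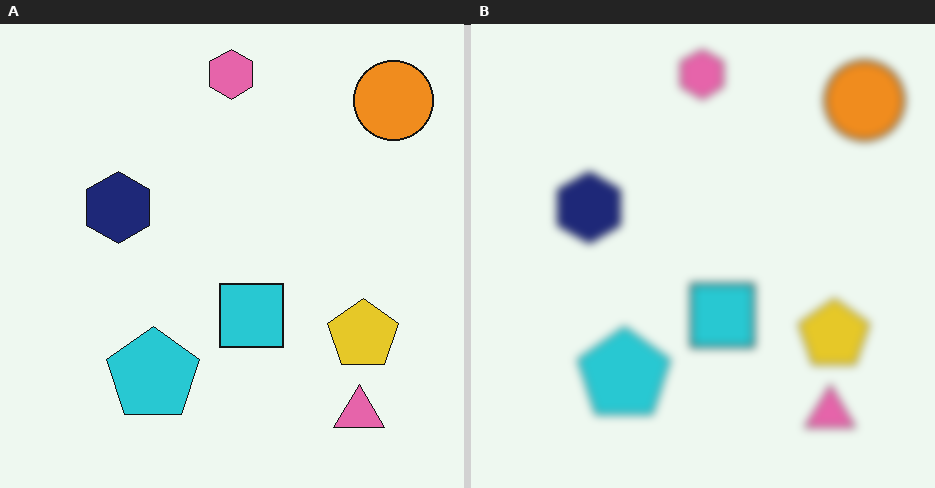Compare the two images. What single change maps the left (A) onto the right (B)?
The transformation is: noticeably gaussian-blurred.

Shape edges and outlines are uniformly softened across the whole image.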